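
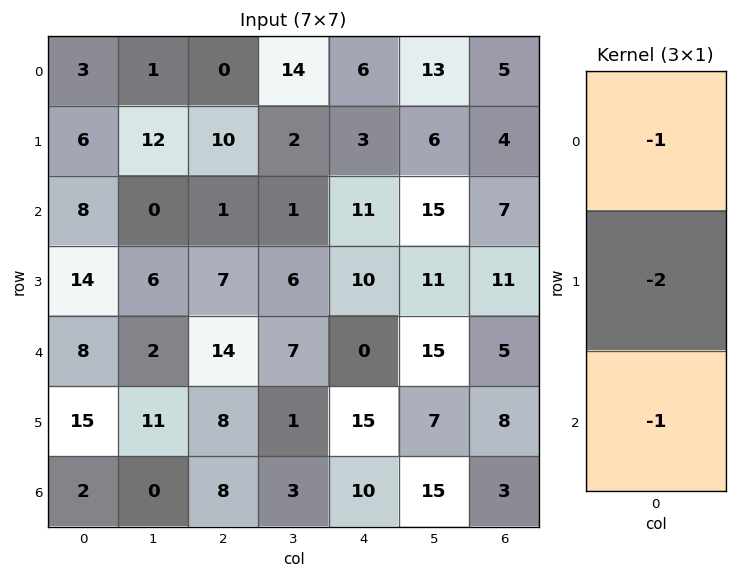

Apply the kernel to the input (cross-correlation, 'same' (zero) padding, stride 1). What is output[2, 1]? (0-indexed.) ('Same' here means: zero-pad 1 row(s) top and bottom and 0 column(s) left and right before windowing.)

The receptive field on the zero-padded input at this output position is [12 / 0 / 6]. Elementwise product with the kernel and sum: 12·-1 + 0·-2 + 6·-1.

-18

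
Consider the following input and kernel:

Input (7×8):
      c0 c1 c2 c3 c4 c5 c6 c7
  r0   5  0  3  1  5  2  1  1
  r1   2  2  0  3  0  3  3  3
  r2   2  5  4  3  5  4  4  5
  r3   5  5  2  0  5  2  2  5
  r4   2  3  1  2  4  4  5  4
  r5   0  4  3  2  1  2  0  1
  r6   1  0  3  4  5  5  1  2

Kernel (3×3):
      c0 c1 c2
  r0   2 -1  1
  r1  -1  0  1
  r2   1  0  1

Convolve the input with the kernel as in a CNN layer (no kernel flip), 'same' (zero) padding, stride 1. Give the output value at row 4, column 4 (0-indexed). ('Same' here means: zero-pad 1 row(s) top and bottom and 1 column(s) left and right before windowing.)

The receptive field on the zero-padded input at this output position is [0 5 2 / 2 4 4 / 2 1 2]. Elementwise product with the kernel and sum: 0·2 + 5·-1 + 2·1 + 2·-1 + 4·1 + 2·1 + 2·1.

3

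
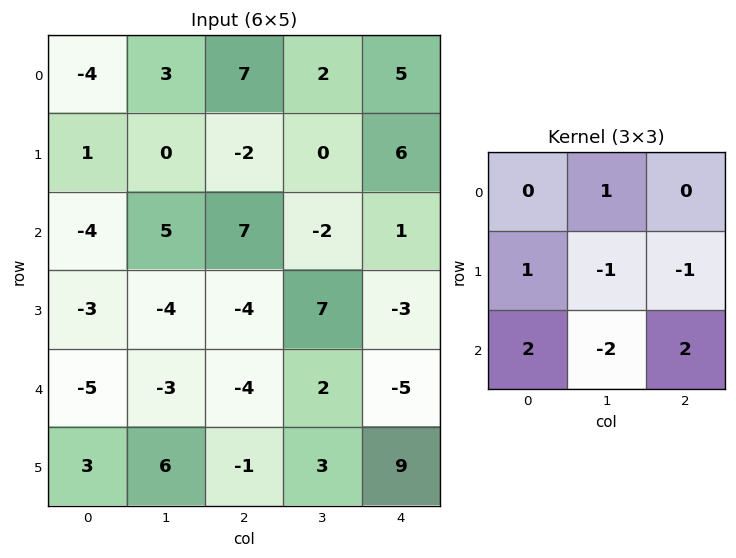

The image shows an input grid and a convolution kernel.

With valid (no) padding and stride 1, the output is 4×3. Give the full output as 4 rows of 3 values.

2 1 14
-22 12 -20
-2 6 -32
-10 15 16

Output[0,0]: The receptive field on the input at this output position is [-4 3 7 / 1 0 -2 / -4 5 7]. Elementwise product with the kernel and sum: 3·1 + 1·1 + 0·-1 + -2·-1 + -4·2 + 5·-2 + 7·2.
Output[0,1]: The receptive field on the input at this output position is [3 7 2 / 0 -2 0 / 5 7 -2]. Elementwise product with the kernel and sum: 7·1 + 0·1 + -2·-1 + 0·-1 + 5·2 + 7·-2 + -2·2.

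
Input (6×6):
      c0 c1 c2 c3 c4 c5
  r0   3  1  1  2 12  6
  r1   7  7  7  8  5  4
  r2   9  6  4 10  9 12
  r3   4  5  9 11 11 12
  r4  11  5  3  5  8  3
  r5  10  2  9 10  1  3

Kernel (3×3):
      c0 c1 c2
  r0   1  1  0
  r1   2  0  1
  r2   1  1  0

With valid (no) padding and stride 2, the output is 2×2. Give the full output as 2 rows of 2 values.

40 36
48 51

Output[0,0]: The receptive field on the input at this output position is [3 1 1 / 7 7 7 / 9 6 4]. Elementwise product with the kernel and sum: 3·1 + 1·1 + 7·2 + 7·1 + 9·1 + 6·1.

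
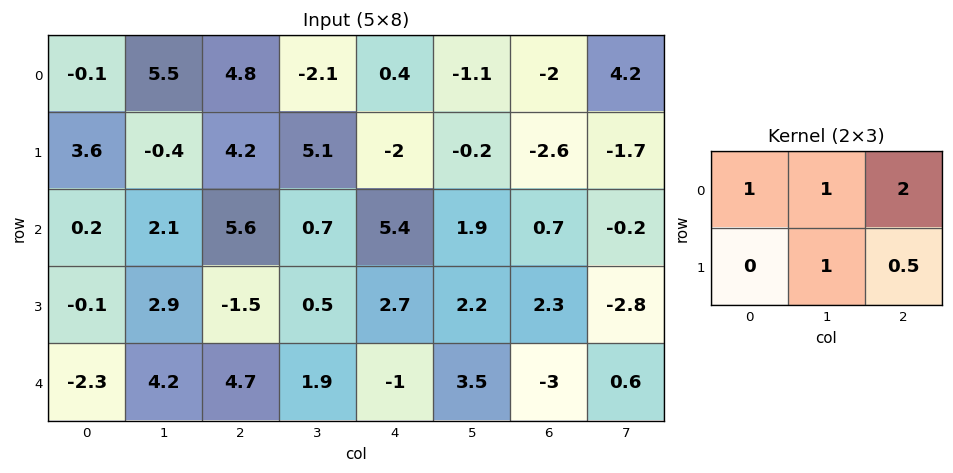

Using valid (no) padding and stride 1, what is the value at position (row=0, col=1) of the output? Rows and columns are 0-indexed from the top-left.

12.85

The receptive field on the input at this output position is [5.5 4.8 -2.1 / -0.4 4.2 5.1]. Elementwise product with the kernel and sum: 5.5·1 + 4.8·1 + -2.1·2 + 4.2·1 + 5.1·0.5.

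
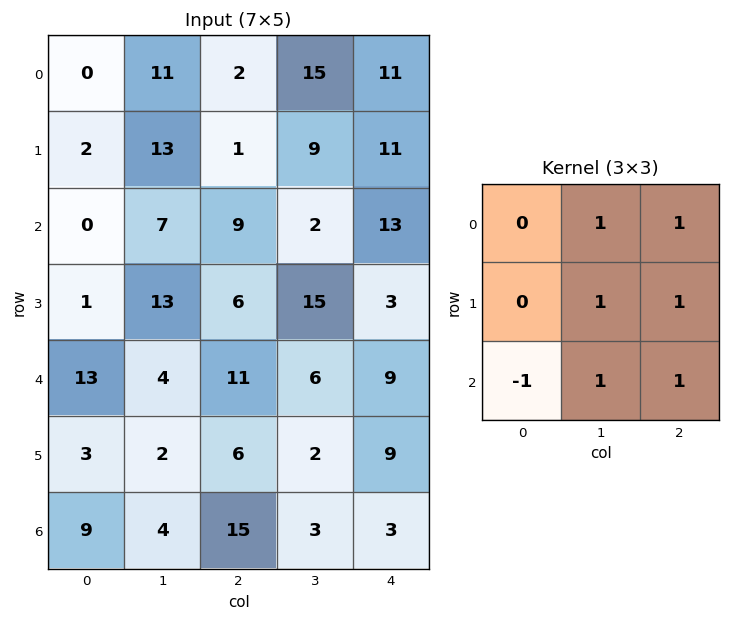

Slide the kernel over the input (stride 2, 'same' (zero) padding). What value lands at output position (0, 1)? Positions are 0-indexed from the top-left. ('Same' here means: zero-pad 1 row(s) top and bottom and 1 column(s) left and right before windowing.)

14

The receptive field on the zero-padded input at this output position is [0 0 0 / 11 2 15 / 13 1 9]. Elementwise product with the kernel and sum: 0·1 + 0·1 + 2·1 + 15·1 + 13·-1 + 1·1 + 9·1.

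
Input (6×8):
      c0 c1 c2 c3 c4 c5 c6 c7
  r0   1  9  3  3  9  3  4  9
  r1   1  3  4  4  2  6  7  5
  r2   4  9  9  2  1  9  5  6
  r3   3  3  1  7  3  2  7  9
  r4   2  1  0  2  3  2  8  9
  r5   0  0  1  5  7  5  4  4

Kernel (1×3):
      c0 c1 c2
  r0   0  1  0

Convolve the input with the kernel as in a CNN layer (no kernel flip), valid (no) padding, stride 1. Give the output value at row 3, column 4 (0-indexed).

2

The receptive field on the input at this output position is [3 2 7]. Elementwise product with the kernel and sum: 2·1.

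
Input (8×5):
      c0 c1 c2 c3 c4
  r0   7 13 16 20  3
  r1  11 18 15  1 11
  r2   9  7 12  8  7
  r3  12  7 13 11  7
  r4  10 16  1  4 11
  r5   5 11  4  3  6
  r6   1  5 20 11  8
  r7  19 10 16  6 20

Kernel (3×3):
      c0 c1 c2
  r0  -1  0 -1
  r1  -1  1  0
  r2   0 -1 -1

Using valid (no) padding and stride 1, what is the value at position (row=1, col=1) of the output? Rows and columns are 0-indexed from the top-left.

-38

The receptive field on the input at this output position is [18 15 1 / 7 12 8 / 7 13 11]. Elementwise product with the kernel and sum: 18·-1 + 1·-1 + 7·-1 + 12·1 + 13·-1 + 11·-1.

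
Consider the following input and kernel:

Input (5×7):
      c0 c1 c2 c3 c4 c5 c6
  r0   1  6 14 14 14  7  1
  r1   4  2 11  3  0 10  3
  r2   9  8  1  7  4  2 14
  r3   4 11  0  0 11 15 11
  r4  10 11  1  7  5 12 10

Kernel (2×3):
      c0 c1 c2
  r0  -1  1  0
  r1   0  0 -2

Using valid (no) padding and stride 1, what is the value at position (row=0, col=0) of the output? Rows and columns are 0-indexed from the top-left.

-17

The receptive field on the input at this output position is [1 6 14 / 4 2 11]. Elementwise product with the kernel and sum: 1·-1 + 6·1 + 11·-2.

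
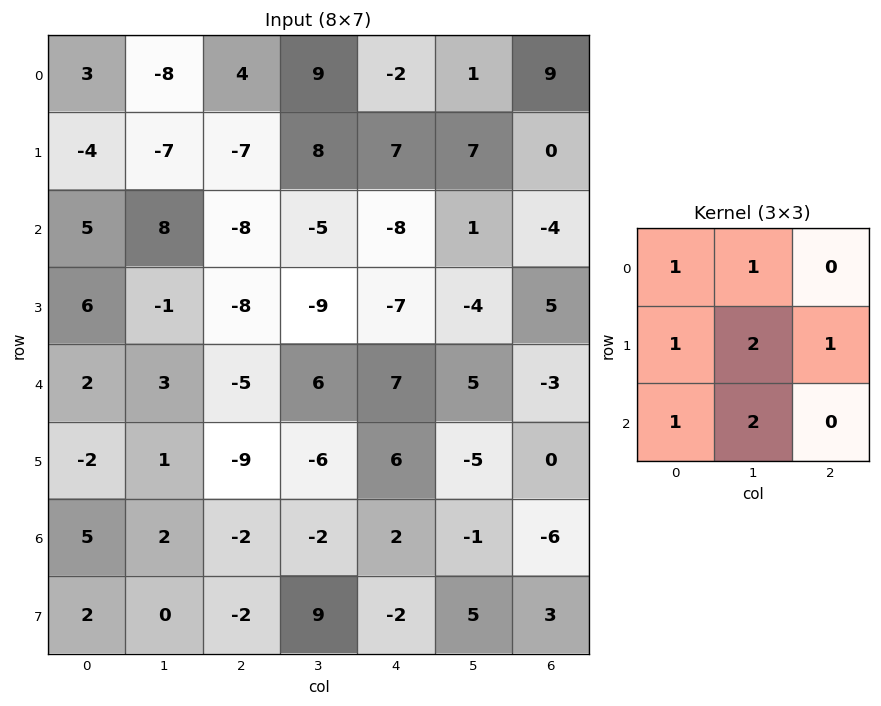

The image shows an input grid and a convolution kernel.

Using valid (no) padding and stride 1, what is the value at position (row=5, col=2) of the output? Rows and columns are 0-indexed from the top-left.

The receptive field on the input at this output position is [-9 -6 6 / -2 -2 2 / -2 9 -2]. Elementwise product with the kernel and sum: -9·1 + -6·1 + -2·1 + -2·2 + 2·1 + -2·1 + 9·2.

-3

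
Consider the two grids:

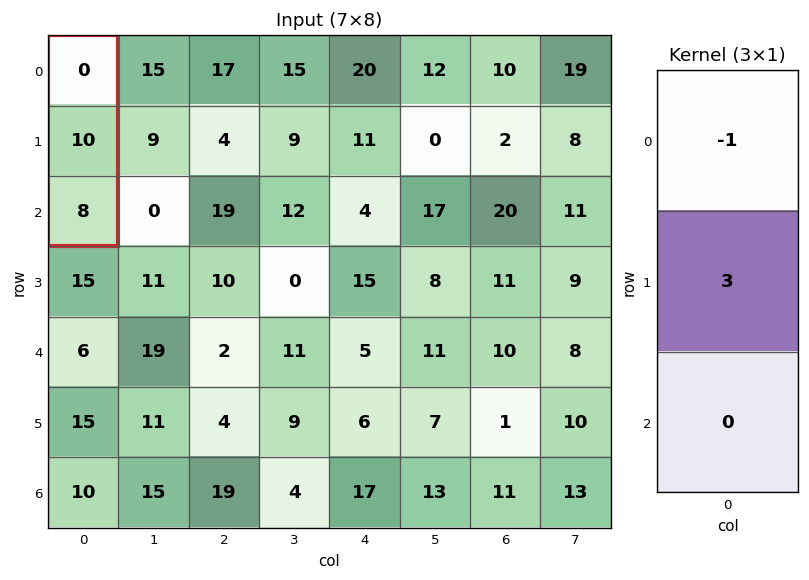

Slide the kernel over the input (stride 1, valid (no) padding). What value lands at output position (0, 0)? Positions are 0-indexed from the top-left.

The receptive field on the input at this output position is [0 / 10 / 8]. Elementwise product with the kernel and sum: 0·-1 + 10·3.

30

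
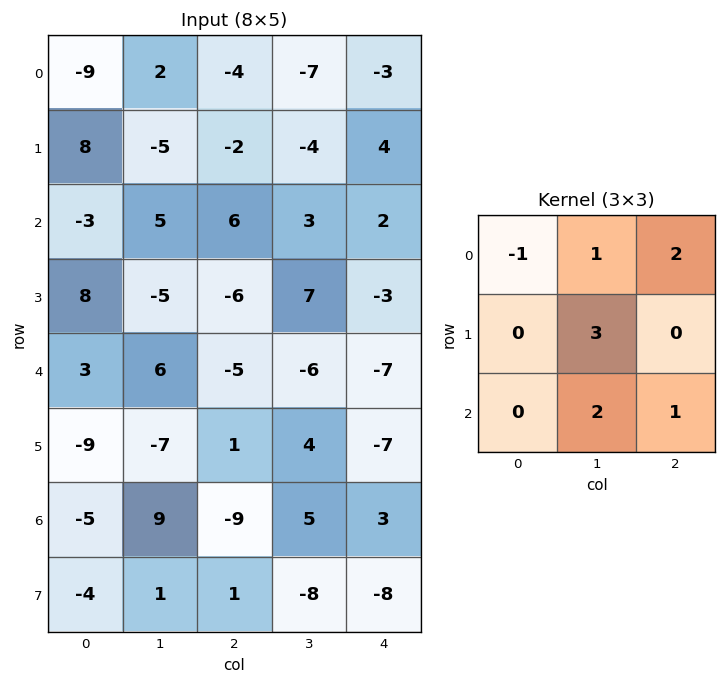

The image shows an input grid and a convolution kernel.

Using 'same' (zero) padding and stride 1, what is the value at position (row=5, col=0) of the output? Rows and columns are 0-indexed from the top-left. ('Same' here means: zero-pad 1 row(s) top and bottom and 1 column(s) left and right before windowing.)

-13

The receptive field on the zero-padded input at this output position is [0 3 6 / 0 -9 -7 / 0 -5 9]. Elementwise product with the kernel and sum: 0·-1 + 3·1 + 6·2 + -9·3 + -5·2 + 9·1.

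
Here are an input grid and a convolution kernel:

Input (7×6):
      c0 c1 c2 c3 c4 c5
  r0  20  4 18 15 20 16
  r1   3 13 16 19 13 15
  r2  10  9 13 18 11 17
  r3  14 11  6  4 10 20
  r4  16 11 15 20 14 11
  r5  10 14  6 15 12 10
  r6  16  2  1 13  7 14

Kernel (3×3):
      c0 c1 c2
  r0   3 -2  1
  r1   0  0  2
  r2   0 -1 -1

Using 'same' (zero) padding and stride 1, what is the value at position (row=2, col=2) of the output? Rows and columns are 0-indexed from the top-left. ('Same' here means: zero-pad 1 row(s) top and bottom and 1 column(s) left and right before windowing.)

52

The receptive field on the zero-padded input at this output position is [13 16 19 / 9 13 18 / 11 6 4]. Elementwise product with the kernel and sum: 13·3 + 16·-2 + 19·1 + 18·2 + 6·-1 + 4·-1.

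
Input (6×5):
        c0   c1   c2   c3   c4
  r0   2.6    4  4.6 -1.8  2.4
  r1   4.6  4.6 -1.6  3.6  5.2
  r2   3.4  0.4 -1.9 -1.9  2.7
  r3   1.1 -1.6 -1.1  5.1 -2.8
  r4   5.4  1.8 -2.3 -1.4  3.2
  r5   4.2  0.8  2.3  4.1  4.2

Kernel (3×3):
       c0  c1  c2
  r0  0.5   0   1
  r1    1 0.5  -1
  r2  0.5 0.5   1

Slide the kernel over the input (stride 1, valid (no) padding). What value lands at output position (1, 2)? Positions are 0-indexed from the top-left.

The receptive field on the input at this output position is [-1.6 3.6 5.2 / -1.9 -1.9 2.7 / -1.1 5.1 -2.8]. Elementwise product with the kernel and sum: -1.6·0.5 + 5.2·1 + -1.9·1 + -1.9·0.5 + 2.7·-1 + -1.1·0.5 + 5.1·0.5 + -2.8·1.

-1.95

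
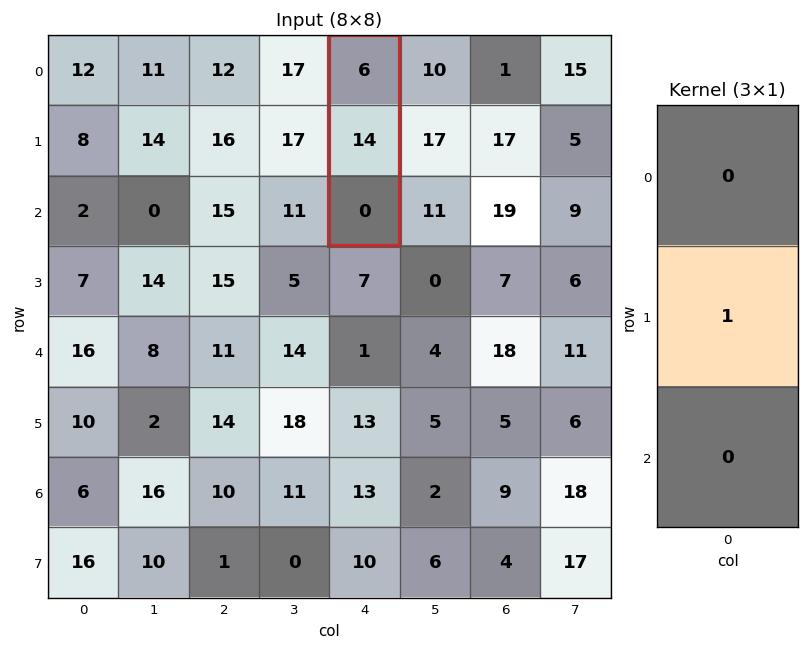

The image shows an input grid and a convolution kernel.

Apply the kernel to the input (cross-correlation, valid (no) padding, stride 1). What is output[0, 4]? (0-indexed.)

The receptive field on the input at this output position is [6 / 14 / 0]. Elementwise product with the kernel and sum: 14·1.

14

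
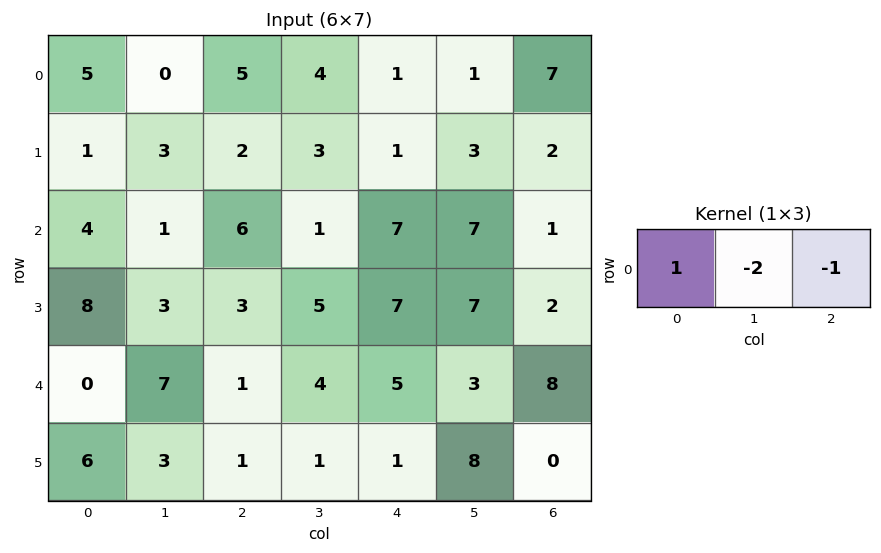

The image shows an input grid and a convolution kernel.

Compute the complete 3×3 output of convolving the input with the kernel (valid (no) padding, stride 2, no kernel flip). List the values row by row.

Output[0,0]: The receptive field on the input at this output position is [5 0 5]. Elementwise product with the kernel and sum: 5·1 + 0·-2 + 5·-1.

0 -4 -8
-4 -3 -8
-15 -12 -9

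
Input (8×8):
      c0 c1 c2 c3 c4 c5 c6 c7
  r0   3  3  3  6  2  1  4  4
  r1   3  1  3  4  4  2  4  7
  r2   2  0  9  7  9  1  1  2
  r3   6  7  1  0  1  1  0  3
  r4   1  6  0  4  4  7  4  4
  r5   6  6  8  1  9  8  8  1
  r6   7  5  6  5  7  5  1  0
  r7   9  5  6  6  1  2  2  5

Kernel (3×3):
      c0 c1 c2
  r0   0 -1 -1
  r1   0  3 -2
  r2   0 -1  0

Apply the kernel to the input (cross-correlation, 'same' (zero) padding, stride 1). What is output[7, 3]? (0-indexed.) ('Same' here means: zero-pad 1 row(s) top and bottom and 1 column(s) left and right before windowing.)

4

The receptive field on the zero-padded input at this output position is [6 5 7 / 6 6 1 / 0 0 0]. Elementwise product with the kernel and sum: 5·-1 + 7·-1 + 6·3 + 1·-2 + 0·-1.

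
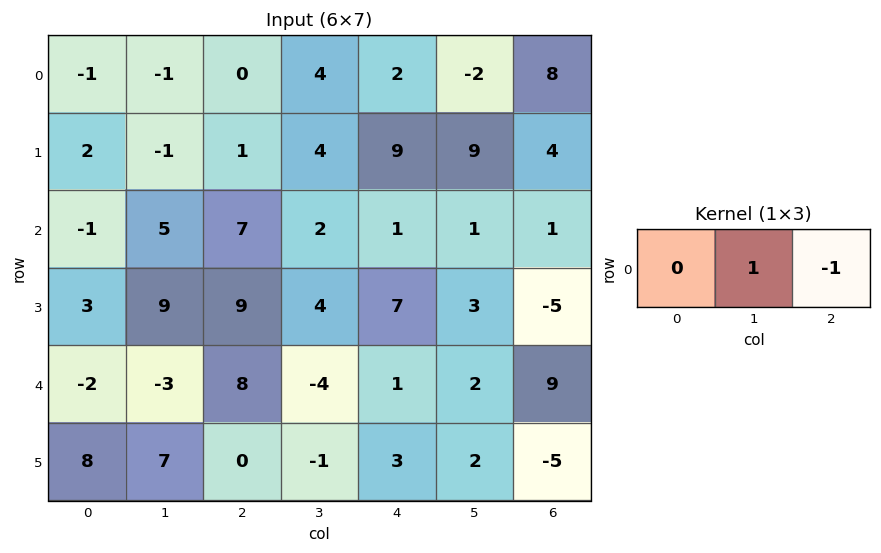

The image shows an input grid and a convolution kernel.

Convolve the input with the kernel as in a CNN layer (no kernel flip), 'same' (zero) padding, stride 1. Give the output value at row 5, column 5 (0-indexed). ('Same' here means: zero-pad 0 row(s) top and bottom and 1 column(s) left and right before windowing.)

7

The receptive field on the zero-padded input at this output position is [3 2 -5]. Elementwise product with the kernel and sum: 2·1 + -5·-1.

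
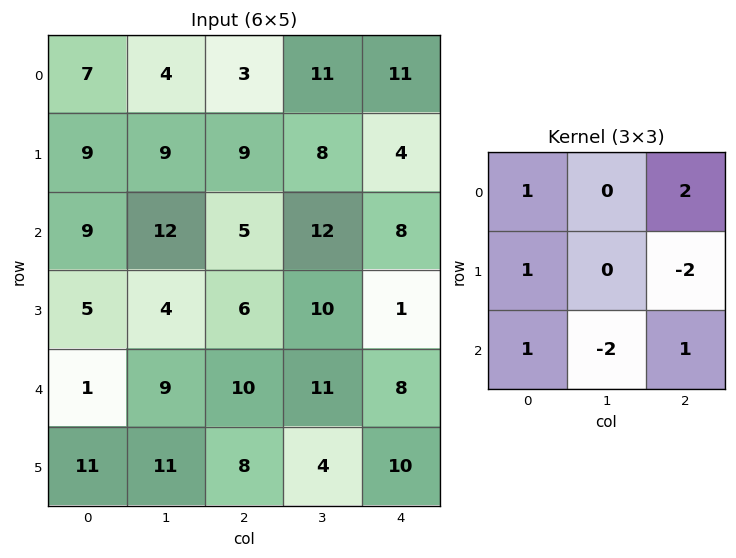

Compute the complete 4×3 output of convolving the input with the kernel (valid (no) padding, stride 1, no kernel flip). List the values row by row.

-6 33 15
29 15 -7
5 20 21
-5 10 12

Output[0,0]: The receptive field on the input at this output position is [7 4 3 / 9 9 9 / 9 12 5]. Elementwise product with the kernel and sum: 7·1 + 3·2 + 9·1 + 9·-2 + 9·1 + 12·-2 + 5·1.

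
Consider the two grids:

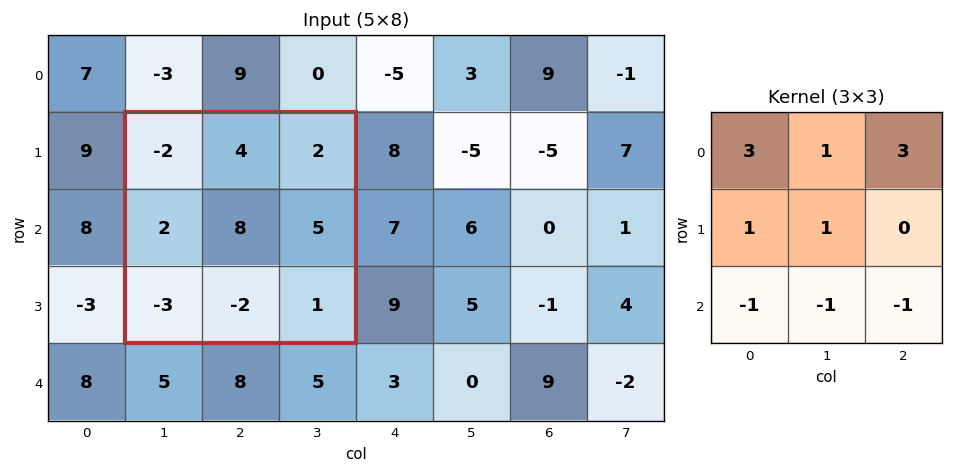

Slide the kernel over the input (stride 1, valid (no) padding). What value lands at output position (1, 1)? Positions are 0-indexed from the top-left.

The receptive field on the input at this output position is [-2 4 2 / 2 8 5 / -3 -2 1]. Elementwise product with the kernel and sum: -2·3 + 4·1 + 2·3 + 2·1 + 8·1 + -3·-1 + -2·-1 + 1·-1.

18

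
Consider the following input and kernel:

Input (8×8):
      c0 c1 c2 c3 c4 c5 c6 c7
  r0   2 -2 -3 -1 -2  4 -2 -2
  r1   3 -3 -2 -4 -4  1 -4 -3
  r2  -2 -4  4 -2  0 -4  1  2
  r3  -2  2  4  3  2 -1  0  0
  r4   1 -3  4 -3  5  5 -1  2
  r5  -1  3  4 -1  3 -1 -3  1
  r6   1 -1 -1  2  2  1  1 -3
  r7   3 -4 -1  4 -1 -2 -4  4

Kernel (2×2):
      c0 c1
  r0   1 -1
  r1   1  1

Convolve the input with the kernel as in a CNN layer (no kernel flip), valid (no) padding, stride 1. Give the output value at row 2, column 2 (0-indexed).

The receptive field on the input at this output position is [4 -2 / 4 3]. Elementwise product with the kernel and sum: 4·1 + -2·-1 + 4·1 + 3·1.

13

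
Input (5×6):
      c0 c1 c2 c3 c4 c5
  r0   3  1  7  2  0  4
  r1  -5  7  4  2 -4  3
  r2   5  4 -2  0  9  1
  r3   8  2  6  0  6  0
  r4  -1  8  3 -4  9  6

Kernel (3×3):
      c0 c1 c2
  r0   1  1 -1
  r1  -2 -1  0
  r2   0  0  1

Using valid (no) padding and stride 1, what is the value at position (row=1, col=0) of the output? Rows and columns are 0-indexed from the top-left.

-10

The receptive field on the input at this output position is [-5 7 4 / 5 4 -2 / 8 2 6]. Elementwise product with the kernel and sum: -5·1 + 7·1 + 4·-1 + 5·-2 + 4·-1 + 6·1.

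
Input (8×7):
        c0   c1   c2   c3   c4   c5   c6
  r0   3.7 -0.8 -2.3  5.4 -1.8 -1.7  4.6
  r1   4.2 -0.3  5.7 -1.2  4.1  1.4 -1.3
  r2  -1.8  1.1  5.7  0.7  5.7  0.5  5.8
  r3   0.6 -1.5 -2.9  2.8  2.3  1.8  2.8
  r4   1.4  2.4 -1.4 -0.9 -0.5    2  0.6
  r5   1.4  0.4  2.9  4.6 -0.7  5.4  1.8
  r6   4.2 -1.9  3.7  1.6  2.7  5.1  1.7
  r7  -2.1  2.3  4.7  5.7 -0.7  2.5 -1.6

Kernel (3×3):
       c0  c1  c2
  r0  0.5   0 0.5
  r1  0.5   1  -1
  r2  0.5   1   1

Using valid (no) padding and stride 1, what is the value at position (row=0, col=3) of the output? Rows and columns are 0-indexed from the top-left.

The receptive field on the input at this output position is [5.4 -1.8 -1.7 / -1.2 4.1 1.4 / 0.7 5.7 0.5]. Elementwise product with the kernel and sum: 5.4·0.5 + -1.7·0.5 + -1.2·0.5 + 4.1·1 + 1.4·-1 + 0.7·0.5 + 5.7·1 + 0.5·1.

10.5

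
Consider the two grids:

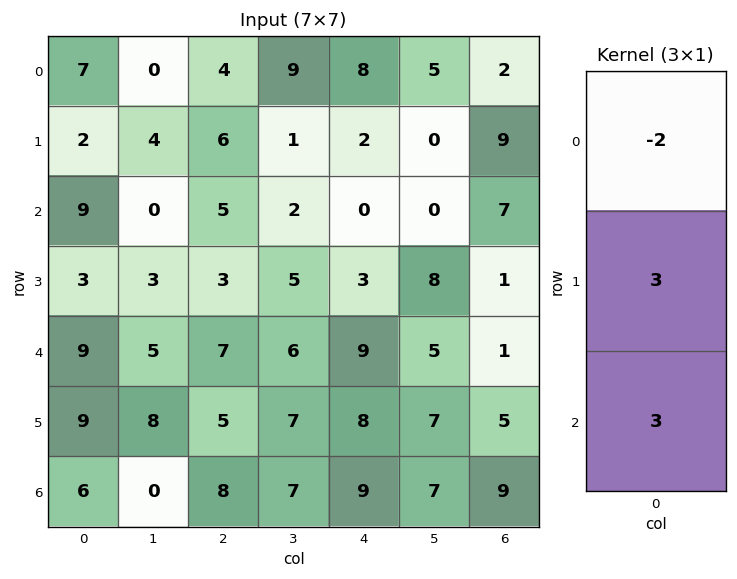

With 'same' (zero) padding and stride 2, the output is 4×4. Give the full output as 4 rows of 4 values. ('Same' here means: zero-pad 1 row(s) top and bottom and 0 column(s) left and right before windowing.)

Output[0,0]: The receptive field on the zero-padded input at this output position is [0 / 7 / 2]. Elementwise product with the kernel and sum: 0·-2 + 7·3 + 2·3.
Output[0,1]: The receptive field on the zero-padded input at this output position is [0 / 4 / 6]. Elementwise product with the kernel and sum: 0·-2 + 4·3 + 6·3.

27 30 30 33
32 12 5 6
48 30 45 16
0 14 11 17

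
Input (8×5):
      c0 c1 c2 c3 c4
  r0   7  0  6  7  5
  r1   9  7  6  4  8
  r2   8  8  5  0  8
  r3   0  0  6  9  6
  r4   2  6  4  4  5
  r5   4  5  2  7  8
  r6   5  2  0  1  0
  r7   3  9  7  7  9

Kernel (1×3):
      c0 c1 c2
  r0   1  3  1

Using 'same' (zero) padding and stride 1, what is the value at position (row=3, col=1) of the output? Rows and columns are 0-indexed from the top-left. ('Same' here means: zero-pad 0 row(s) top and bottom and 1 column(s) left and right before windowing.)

6

The receptive field on the zero-padded input at this output position is [0 0 6]. Elementwise product with the kernel and sum: 0·1 + 0·3 + 6·1.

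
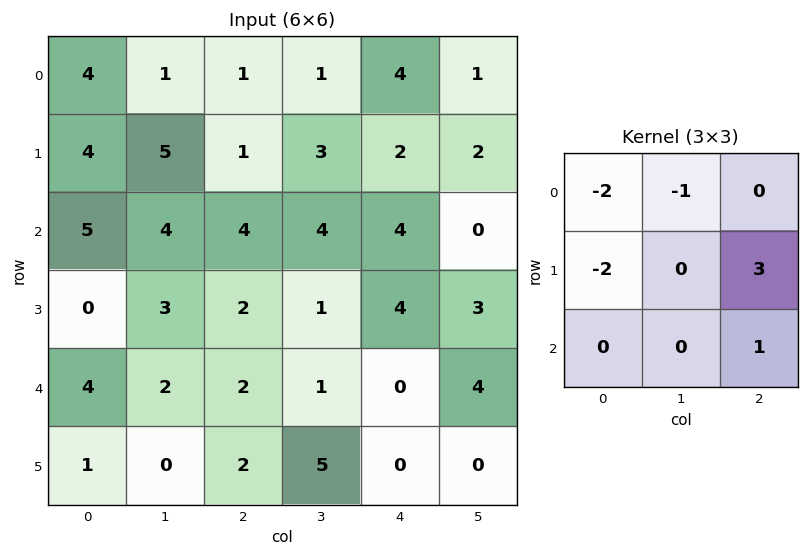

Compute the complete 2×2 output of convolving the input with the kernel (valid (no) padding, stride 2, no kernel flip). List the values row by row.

Output[0,0]: The receptive field on the input at this output position is [4 1 1 / 4 5 1 / 5 4 4]. Elementwise product with the kernel and sum: 4·-2 + 1·-1 + 4·-2 + 1·3 + 4·1.

-10 5
-6 -4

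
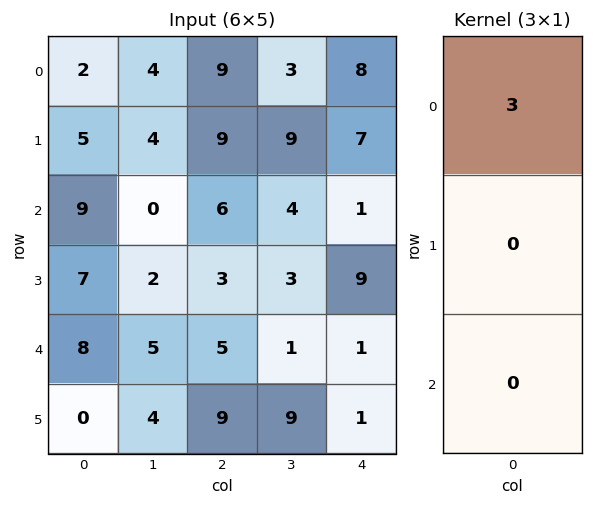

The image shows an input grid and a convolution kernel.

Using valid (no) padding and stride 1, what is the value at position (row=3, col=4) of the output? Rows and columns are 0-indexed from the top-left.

The receptive field on the input at this output position is [9 / 1 / 1]. Elementwise product with the kernel and sum: 9·3.

27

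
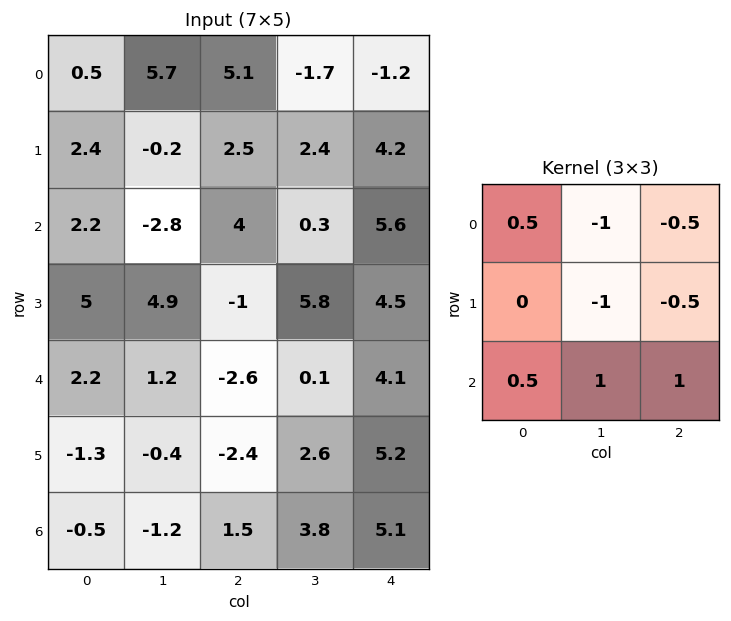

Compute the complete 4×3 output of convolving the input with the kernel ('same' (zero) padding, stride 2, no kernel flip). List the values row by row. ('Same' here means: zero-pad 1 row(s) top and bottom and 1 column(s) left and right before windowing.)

-1.15 0.55 6.6
6.8 -0.7 -1.2
-11.95 3.1 0.8
2.6 -2.5 -9

Output[0,0]: The receptive field on the zero-padded input at this output position is [0 0 0 / 0 0.5 5.7 / 0 2.4 -0.2]. Elementwise product with the kernel and sum: 0·0.5 + 0·-1 + 0·-0.5 + 0.5·-1 + 5.7·-0.5 + 0·0.5 + 2.4·1 + -0.2·1.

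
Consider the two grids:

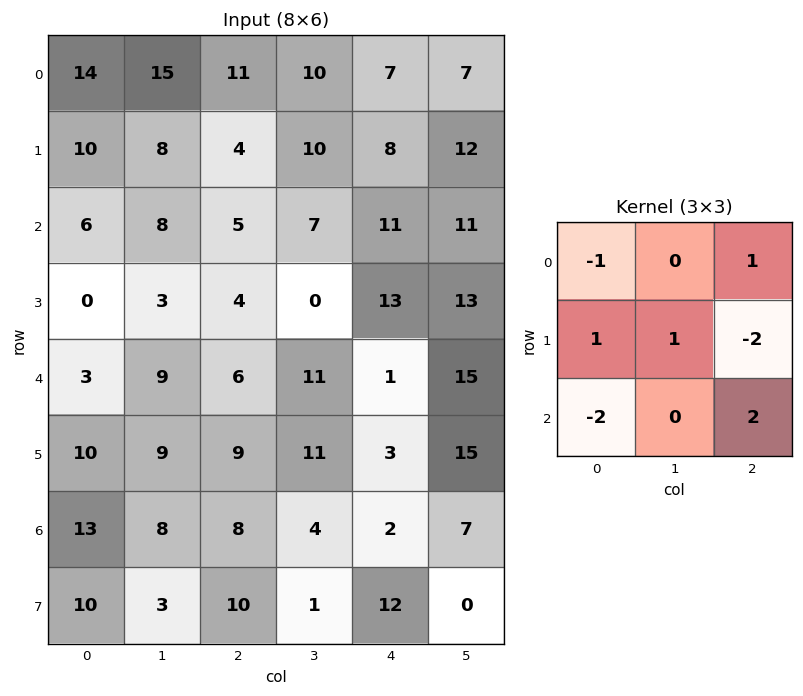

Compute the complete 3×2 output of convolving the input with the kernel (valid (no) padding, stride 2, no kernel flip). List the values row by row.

5 6
0 -26
-6 -3

Output[0,0]: The receptive field on the input at this output position is [14 15 11 / 10 8 4 / 6 8 5]. Elementwise product with the kernel and sum: 14·-1 + 11·1 + 10·1 + 8·1 + 4·-2 + 6·-2 + 5·2.
Output[0,1]: The receptive field on the input at this output position is [11 10 7 / 4 10 8 / 5 7 11]. Elementwise product with the kernel and sum: 11·-1 + 7·1 + 4·1 + 10·1 + 8·-2 + 5·-2 + 11·2.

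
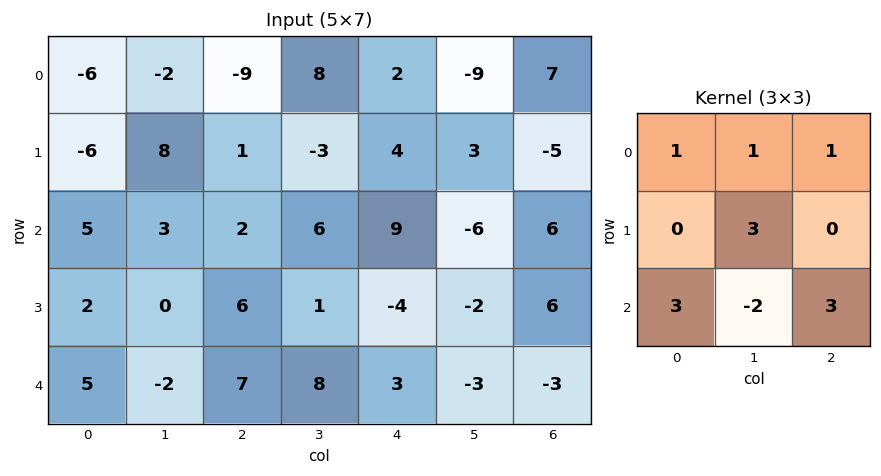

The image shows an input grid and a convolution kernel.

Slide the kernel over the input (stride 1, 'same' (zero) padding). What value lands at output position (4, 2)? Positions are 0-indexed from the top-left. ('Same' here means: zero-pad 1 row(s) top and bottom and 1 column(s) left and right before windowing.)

The receptive field on the zero-padded input at this output position is [0 6 1 / -2 7 8 / 0 0 0]. Elementwise product with the kernel and sum: 0·1 + 6·1 + 1·1 + 7·3 + 0·3 + 0·-2 + 0·3.

28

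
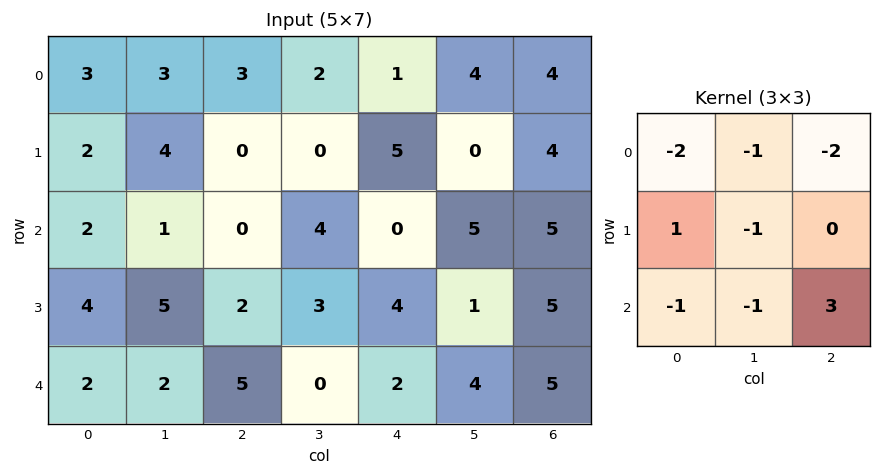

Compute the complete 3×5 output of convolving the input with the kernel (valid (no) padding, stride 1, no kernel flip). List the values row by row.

-20 2 -14 -7 1
-10 -5 -7 -5 -13
5 -14 -4 -9 -3

Output[0,0]: The receptive field on the input at this output position is [3 3 3 / 2 4 0 / 2 1 0]. Elementwise product with the kernel and sum: 3·-2 + 3·-1 + 3·-2 + 2·1 + 4·-1 + 2·-1 + 1·-1 + 0·3.
Output[0,1]: The receptive field on the input at this output position is [3 3 2 / 4 0 0 / 1 0 4]. Elementwise product with the kernel and sum: 3·-2 + 3·-1 + 2·-2 + 4·1 + 0·-1 + 1·-1 + 0·-1 + 4·3.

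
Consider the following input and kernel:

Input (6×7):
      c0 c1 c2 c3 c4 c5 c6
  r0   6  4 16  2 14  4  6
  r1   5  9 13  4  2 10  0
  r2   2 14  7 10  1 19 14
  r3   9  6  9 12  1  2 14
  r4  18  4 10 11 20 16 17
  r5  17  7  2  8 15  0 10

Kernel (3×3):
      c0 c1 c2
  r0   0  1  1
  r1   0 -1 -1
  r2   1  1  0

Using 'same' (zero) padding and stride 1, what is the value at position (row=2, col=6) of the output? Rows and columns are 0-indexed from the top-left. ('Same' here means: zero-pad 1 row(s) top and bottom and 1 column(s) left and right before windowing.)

The receptive field on the zero-padded input at this output position is [10 0 0 / 19 14 0 / 2 14 0]. Elementwise product with the kernel and sum: 0·1 + 0·1 + 14·-1 + 0·-1 + 2·1 + 14·1.

2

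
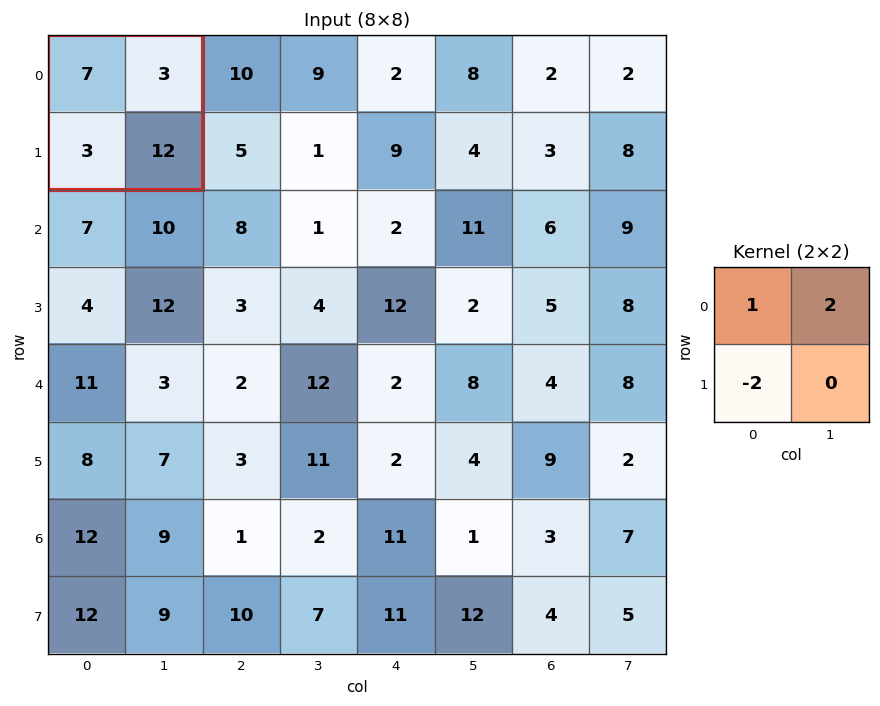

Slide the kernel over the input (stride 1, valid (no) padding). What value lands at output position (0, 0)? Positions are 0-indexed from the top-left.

7

The receptive field on the input at this output position is [7 3 / 3 12]. Elementwise product with the kernel and sum: 7·1 + 3·2 + 3·-2.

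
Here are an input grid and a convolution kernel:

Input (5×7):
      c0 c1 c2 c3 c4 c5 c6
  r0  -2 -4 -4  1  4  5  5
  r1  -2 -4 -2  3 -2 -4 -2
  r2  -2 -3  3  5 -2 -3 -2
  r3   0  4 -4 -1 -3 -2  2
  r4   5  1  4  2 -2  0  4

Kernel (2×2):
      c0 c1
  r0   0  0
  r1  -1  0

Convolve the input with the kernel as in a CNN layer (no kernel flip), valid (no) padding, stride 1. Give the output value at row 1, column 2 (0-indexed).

-3

The receptive field on the input at this output position is [-2 3 / 3 5]. Elementwise product with the kernel and sum: 3·-1.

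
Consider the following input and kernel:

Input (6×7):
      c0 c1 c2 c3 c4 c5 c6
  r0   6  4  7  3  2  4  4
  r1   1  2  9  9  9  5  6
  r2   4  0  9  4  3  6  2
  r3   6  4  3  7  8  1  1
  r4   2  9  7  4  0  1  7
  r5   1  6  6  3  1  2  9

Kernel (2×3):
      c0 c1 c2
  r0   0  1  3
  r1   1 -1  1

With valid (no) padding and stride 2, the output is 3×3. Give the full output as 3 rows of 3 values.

Output[0,0]: The receptive field on the input at this output position is [6 4 7 / 1 2 9]. Elementwise product with the kernel and sum: 4·1 + 7·3 + 1·1 + 2·-1 + 9·1.
Output[0,1]: The receptive field on the input at this output position is [7 3 2 / 9 9 9]. Elementwise product with the kernel and sum: 3·1 + 2·3 + 9·1 + 9·-1 + 9·1.

33 18 26
32 17 20
31 8 30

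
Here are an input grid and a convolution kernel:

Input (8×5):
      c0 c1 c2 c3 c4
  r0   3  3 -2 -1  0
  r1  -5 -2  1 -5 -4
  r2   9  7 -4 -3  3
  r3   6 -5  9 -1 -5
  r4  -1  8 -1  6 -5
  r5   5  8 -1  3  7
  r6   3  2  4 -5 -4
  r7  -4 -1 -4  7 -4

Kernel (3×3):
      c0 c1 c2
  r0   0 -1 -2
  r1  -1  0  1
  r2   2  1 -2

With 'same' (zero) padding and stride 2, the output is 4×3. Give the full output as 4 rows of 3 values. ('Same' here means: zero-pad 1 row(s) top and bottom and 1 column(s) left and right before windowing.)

2 3 -13
32 0 0
1 0 12
-21 -32 8

Output[0,0]: The receptive field on the zero-padded input at this output position is [0 0 0 / 0 3 3 / 0 -5 -2]. Elementwise product with the kernel and sum: 0·-1 + 0·-2 + 0·-1 + 3·1 + 0·2 + -5·1 + -2·-2.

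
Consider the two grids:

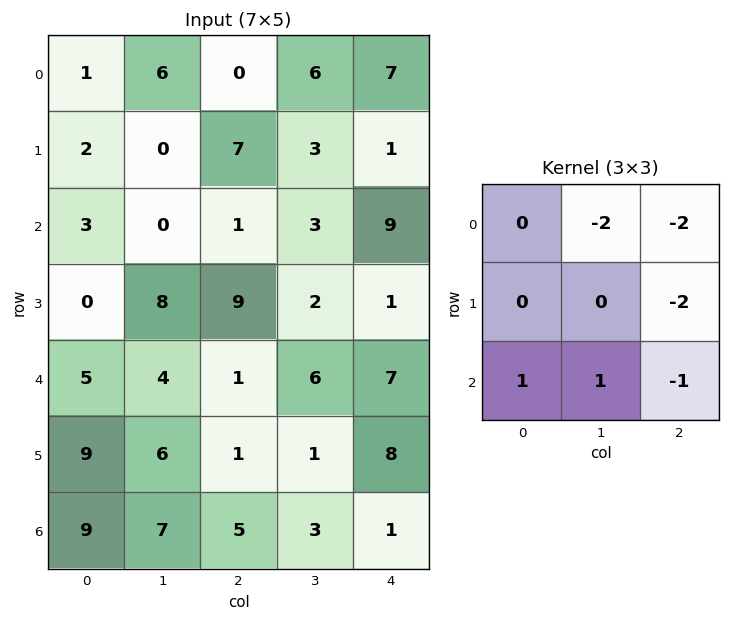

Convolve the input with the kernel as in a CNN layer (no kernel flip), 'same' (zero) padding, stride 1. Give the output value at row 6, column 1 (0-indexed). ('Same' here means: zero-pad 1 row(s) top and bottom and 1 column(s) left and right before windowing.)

-24

The receptive field on the zero-padded input at this output position is [9 6 1 / 9 7 5 / 0 0 0]. Elementwise product with the kernel and sum: 6·-2 + 1·-2 + 5·-2 + 0·1 + 0·1 + 0·-1.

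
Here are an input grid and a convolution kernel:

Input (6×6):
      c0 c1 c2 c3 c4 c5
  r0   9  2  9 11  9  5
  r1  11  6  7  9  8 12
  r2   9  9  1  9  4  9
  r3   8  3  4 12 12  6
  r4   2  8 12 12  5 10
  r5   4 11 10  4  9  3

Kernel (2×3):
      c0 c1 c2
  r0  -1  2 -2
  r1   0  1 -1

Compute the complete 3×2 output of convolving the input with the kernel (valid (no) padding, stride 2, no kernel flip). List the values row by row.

Output[0,0]: The receptive field on the input at this output position is [9 2 9 / 11 6 7]. Elementwise product with the kernel and sum: 9·-1 + 2·2 + 9·-2 + 6·1 + 7·-1.

-24 -4
6 9
-9 -3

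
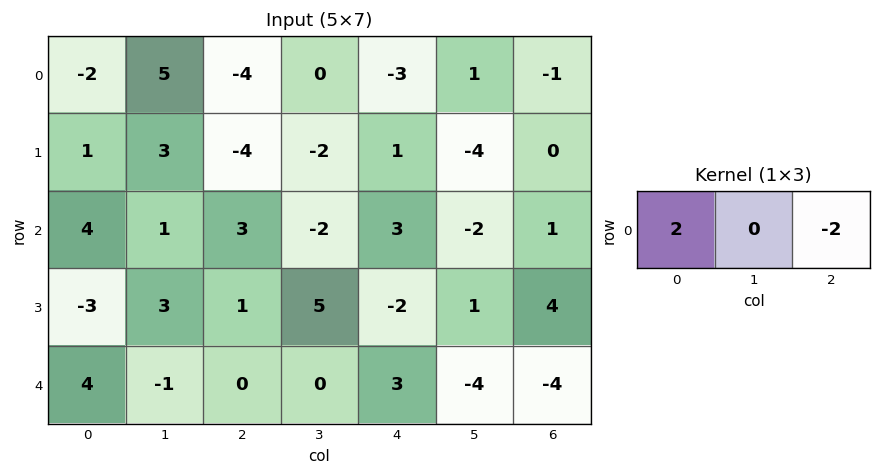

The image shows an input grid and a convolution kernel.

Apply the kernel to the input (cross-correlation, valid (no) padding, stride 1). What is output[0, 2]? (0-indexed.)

-2

The receptive field on the input at this output position is [-4 0 -3]. Elementwise product with the kernel and sum: -4·2 + -3·-2.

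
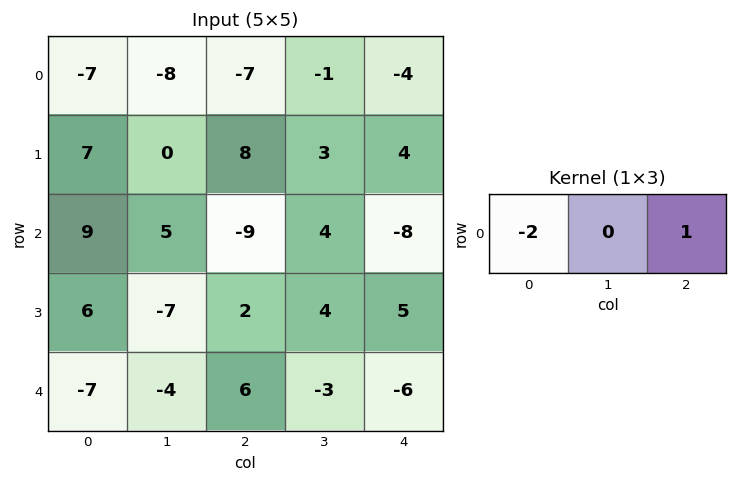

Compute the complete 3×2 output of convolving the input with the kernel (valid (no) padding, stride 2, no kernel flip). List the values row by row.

7 10
-27 10
20 -18

Output[0,0]: The receptive field on the input at this output position is [-7 -8 -7]. Elementwise product with the kernel and sum: -7·-2 + -7·1.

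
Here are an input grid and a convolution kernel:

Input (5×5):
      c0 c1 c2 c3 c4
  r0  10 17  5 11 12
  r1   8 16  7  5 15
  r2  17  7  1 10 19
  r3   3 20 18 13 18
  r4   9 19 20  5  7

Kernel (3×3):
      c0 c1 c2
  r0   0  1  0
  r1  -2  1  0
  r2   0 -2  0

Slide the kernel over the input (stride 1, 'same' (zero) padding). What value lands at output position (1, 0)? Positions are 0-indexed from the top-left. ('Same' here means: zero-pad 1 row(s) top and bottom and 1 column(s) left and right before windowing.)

-16

The receptive field on the zero-padded input at this output position is [0 10 17 / 0 8 16 / 0 17 7]. Elementwise product with the kernel and sum: 10·1 + 0·-2 + 8·1 + 17·-2.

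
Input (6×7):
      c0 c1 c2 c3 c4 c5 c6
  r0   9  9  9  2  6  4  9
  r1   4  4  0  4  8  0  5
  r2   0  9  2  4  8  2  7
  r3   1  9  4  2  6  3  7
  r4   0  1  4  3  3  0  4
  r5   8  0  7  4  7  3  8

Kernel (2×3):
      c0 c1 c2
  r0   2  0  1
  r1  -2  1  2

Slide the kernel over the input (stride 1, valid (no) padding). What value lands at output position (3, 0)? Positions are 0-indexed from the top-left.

The receptive field on the input at this output position is [1 9 4 / 0 1 4]. Elementwise product with the kernel and sum: 1·2 + 4·1 + 0·-2 + 1·1 + 4·2.

15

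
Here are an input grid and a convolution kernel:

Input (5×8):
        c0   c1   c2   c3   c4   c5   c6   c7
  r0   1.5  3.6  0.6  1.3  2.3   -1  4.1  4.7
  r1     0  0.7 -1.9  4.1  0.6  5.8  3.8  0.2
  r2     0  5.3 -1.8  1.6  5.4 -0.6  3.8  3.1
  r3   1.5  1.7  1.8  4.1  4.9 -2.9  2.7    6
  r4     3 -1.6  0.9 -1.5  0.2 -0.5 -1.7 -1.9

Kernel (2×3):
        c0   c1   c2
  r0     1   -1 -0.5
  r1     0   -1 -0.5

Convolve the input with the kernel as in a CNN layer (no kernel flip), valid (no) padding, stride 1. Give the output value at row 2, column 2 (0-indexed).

The receptive field on the input at this output position is [-1.8 1.6 5.4 / 1.8 4.1 4.9]. Elementwise product with the kernel and sum: -1.8·1 + 1.6·-1 + 5.4·-0.5 + 4.1·-1 + 4.9·-0.5.

-12.65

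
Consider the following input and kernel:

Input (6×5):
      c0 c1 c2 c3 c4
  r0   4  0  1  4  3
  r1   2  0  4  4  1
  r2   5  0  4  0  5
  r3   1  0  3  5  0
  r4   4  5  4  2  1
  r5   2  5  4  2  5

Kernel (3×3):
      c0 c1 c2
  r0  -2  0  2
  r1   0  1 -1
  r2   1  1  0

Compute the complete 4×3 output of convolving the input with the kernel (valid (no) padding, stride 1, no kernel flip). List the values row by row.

Output[0,0]: The receptive field on the input at this output position is [4 0 1 / 2 0 4 / 5 0 4]. Elementwise product with the kernel and sum: 4·-2 + 1·2 + 0·1 + 4·-1 + 5·1 + 0·1.
Output[0,1]: The receptive field on the input at this output position is [0 1 4 / 0 4 4 / 0 4 0]. Elementwise product with the kernel and sum: 0·-2 + 4·2 + 4·1 + 4·-1 + 0·1 + 4·1.

-5 12 11
1 15 -3
4 7 13
12 21 1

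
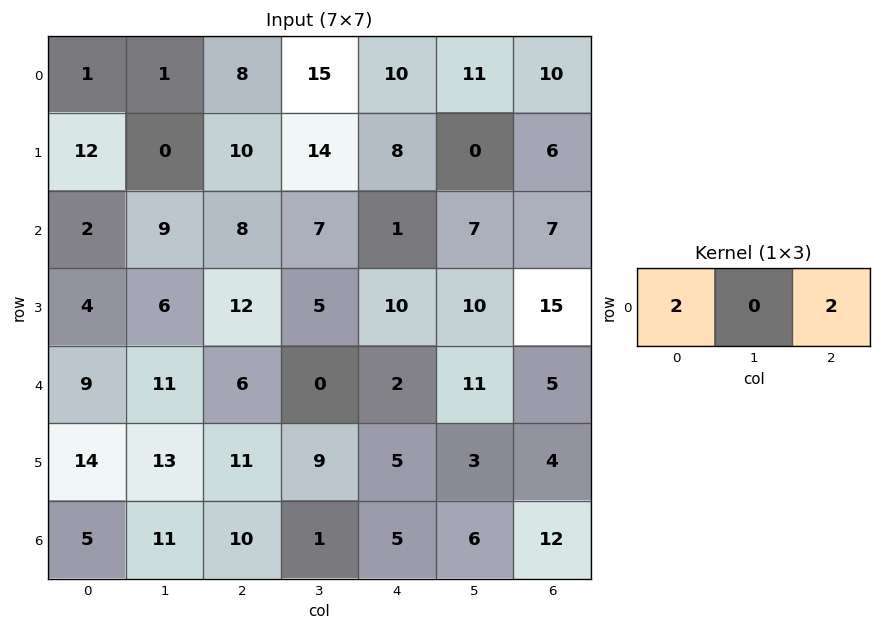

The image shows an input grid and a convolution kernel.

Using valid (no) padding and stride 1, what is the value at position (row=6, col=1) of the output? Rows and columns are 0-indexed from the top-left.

The receptive field on the input at this output position is [11 10 1]. Elementwise product with the kernel and sum: 11·2 + 1·2.

24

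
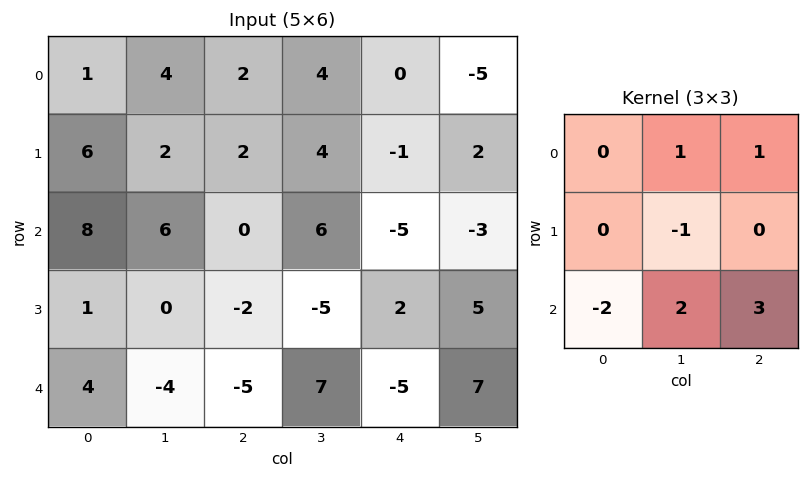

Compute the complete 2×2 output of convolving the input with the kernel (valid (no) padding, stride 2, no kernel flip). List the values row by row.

0 -3
-25 15

Output[0,0]: The receptive field on the input at this output position is [1 4 2 / 6 2 2 / 8 6 0]. Elementwise product with the kernel and sum: 4·1 + 2·1 + 2·-1 + 8·-2 + 6·2 + 0·3.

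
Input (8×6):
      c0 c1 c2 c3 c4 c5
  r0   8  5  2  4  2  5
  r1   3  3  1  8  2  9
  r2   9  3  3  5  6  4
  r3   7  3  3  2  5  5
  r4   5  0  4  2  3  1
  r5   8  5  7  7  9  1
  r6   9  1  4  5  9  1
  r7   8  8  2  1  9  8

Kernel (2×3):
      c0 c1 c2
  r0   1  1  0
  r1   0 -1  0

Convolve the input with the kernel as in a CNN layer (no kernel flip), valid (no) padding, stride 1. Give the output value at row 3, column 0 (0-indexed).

The receptive field on the input at this output position is [7 3 3 / 5 0 4]. Elementwise product with the kernel and sum: 7·1 + 3·1 + 0·-1.

10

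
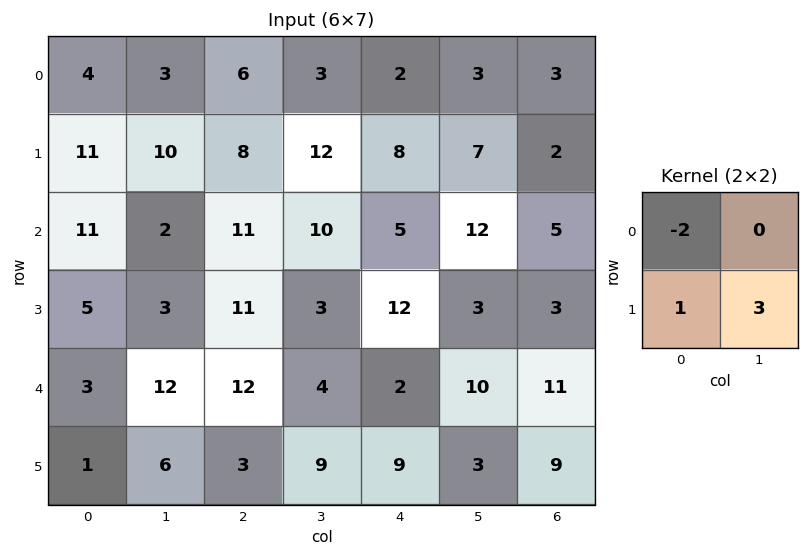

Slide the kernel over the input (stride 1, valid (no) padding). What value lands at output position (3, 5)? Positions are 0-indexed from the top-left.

37

The receptive field on the input at this output position is [3 3 / 10 11]. Elementwise product with the kernel and sum: 3·-2 + 10·1 + 11·3.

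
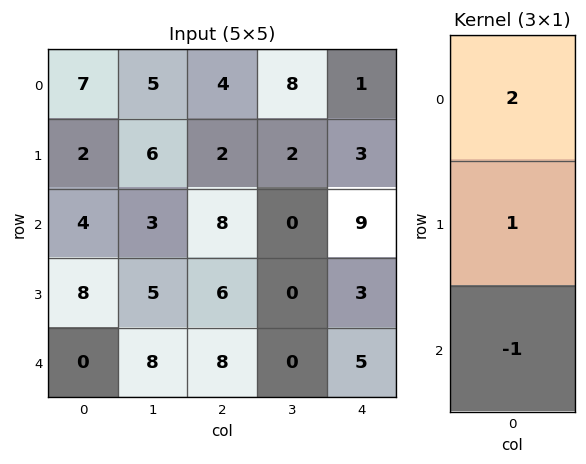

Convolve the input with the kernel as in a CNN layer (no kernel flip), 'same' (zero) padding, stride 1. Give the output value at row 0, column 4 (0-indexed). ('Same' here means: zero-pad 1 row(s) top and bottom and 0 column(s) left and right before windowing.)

The receptive field on the zero-padded input at this output position is [0 / 1 / 3]. Elementwise product with the kernel and sum: 0·2 + 1·1 + 3·-1.

-2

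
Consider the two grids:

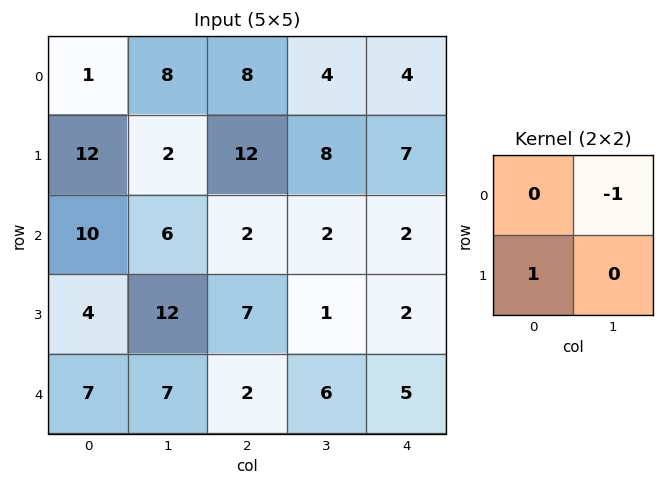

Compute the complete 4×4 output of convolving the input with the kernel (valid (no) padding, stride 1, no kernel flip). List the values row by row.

Output[0,0]: The receptive field on the input at this output position is [1 8 / 12 2]. Elementwise product with the kernel and sum: 8·-1 + 12·1.

4 -6 8 4
8 -6 -6 -5
-2 10 5 -1
-5 0 1 4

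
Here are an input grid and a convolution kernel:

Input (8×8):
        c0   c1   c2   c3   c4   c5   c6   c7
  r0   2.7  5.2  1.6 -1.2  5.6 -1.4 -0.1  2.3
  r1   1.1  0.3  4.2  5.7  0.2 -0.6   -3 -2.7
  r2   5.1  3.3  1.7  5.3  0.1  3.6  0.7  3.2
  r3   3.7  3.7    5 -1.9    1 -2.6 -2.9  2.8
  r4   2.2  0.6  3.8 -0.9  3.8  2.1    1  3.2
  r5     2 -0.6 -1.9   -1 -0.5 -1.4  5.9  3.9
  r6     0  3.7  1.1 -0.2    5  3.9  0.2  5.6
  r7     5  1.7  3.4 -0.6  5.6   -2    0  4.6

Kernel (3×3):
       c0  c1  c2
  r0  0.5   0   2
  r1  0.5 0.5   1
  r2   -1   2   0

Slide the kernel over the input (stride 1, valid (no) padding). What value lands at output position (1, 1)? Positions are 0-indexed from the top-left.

25.65

The receptive field on the input at this output position is [0.3 4.2 5.7 / 3.3 1.7 5.3 / 3.7 5 -1.9]. Elementwise product with the kernel and sum: 0.3·0.5 + 5.7·2 + 3.3·0.5 + 1.7·0.5 + 5.3·1 + 3.7·-1 + 5·2.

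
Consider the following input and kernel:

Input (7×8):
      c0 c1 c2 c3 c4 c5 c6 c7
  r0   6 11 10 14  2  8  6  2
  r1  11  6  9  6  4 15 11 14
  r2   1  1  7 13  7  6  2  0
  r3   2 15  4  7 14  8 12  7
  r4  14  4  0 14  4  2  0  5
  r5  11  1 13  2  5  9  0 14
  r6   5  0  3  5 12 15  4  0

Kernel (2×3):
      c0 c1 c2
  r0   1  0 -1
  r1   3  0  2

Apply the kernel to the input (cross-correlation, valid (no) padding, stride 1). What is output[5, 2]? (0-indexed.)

41

The receptive field on the input at this output position is [13 2 5 / 3 5 12]. Elementwise product with the kernel and sum: 13·1 + 5·-1 + 3·3 + 12·2.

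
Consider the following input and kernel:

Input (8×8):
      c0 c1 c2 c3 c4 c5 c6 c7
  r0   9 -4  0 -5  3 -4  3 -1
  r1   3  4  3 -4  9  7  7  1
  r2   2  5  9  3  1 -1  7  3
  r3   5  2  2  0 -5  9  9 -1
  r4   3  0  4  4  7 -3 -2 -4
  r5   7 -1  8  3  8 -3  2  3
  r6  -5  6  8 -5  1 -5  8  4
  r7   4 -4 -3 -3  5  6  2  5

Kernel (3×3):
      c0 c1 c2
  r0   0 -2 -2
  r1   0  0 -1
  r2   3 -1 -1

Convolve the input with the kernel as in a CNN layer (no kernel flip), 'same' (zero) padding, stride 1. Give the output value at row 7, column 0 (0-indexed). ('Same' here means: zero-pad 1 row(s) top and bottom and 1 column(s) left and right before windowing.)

The receptive field on the zero-padded input at this output position is [0 -5 6 / 0 4 -4 / 0 0 0]. Elementwise product with the kernel and sum: -5·-2 + 6·-2 + -4·-1 + 0·3 + 0·-1 + 0·-1.

2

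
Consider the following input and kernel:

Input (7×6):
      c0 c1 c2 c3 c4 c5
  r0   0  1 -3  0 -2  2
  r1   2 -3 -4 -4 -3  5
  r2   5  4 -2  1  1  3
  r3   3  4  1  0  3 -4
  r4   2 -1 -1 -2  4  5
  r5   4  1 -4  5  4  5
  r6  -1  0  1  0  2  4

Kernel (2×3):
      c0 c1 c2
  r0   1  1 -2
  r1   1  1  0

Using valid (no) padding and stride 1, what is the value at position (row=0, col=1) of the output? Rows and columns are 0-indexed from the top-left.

The receptive field on the input at this output position is [1 -3 0 / -3 -4 -4]. Elementwise product with the kernel and sum: 1·1 + -3·1 + 0·-2 + -3·1 + -4·1.

-9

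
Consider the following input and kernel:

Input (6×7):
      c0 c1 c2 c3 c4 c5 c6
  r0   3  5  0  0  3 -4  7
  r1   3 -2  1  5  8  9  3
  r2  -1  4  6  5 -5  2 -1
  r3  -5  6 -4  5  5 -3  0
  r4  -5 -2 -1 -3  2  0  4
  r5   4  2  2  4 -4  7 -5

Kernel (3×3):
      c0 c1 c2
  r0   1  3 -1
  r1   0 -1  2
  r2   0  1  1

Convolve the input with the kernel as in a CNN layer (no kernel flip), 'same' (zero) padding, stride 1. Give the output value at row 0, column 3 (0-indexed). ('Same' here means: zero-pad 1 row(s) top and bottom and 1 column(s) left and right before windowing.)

19

The receptive field on the zero-padded input at this output position is [0 0 0 / 0 0 3 / 1 5 8]. Elementwise product with the kernel and sum: 0·1 + 0·3 + 0·-1 + 0·-1 + 3·2 + 5·1 + 8·1.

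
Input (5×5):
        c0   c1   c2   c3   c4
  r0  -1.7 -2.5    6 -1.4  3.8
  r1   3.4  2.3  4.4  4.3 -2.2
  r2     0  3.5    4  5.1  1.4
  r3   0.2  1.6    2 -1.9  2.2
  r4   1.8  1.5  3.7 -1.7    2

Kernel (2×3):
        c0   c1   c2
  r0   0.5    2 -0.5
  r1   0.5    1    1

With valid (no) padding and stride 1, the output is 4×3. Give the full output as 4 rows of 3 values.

-0.45 21.3 2.6
11.6 18.65 20.4
8.7 8.1 12.8
8.4 8.5 -1.75

Output[0,0]: The receptive field on the input at this output position is [-1.7 -2.5 6 / 3.4 2.3 4.4]. Elementwise product with the kernel and sum: -1.7·0.5 + -2.5·2 + 6·-0.5 + 3.4·0.5 + 2.3·1 + 4.4·1.
Output[0,1]: The receptive field on the input at this output position is [-2.5 6 -1.4 / 2.3 4.4 4.3]. Elementwise product with the kernel and sum: -2.5·0.5 + 6·2 + -1.4·-0.5 + 2.3·0.5 + 4.4·1 + 4.3·1.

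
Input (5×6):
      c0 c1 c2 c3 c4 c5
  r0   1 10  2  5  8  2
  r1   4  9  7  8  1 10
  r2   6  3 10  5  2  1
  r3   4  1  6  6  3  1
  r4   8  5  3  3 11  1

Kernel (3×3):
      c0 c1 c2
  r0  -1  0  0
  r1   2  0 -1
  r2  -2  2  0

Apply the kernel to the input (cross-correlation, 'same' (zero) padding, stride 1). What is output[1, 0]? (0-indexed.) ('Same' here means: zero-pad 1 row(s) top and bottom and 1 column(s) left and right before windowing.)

The receptive field on the zero-padded input at this output position is [0 1 10 / 0 4 9 / 0 6 3]. Elementwise product with the kernel and sum: 0·-1 + 0·2 + 9·-1 + 0·-2 + 6·2.

3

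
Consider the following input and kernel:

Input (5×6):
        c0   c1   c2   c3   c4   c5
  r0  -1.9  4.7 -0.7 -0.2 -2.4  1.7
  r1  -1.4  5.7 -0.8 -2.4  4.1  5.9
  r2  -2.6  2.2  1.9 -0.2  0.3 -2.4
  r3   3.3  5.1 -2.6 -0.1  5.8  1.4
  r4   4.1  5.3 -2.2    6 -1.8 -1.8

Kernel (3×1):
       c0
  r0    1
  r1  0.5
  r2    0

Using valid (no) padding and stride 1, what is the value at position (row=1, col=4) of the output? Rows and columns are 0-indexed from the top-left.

The receptive field on the input at this output position is [4.1 / 0.3 / 5.8]. Elementwise product with the kernel and sum: 4.1·1 + 0.3·0.5.

4.25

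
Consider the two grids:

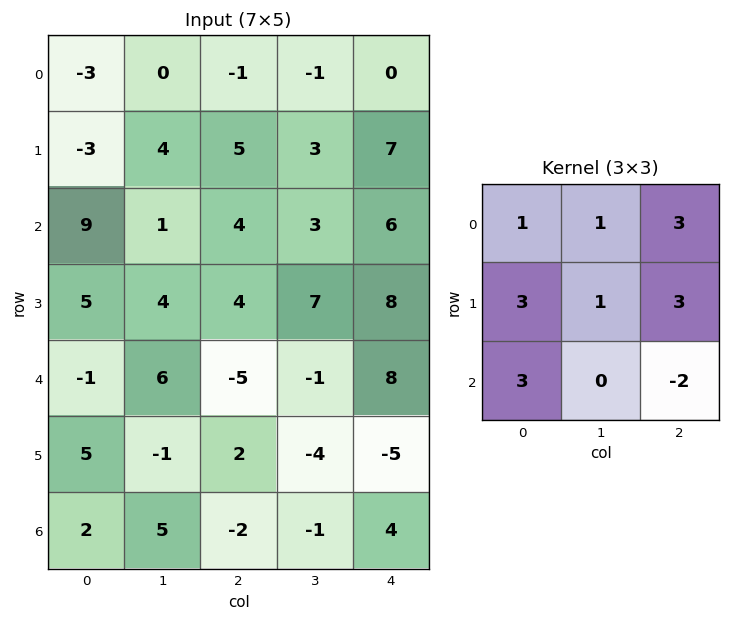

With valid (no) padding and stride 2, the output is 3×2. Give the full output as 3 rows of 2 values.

Output[0,0]: The receptive field on the input at this output position is [-3 0 -1 / -3 4 5 / 9 1 4]. Elementwise product with the kernel and sum: -3·1 + 0·1 + -1·3 + -3·3 + 4·1 + 5·3 + 9·3 + 4·-2.
Output[0,1]: The receptive field on the input at this output position is [-1 -1 0 / 5 3 7 / 4 3 6]. Elementwise product with the kernel and sum: -1·1 + -1·1 + 0·3 + 5·3 + 3·1 + 7·3 + 4·3 + 6·-2.

23 37
60 37
20 -9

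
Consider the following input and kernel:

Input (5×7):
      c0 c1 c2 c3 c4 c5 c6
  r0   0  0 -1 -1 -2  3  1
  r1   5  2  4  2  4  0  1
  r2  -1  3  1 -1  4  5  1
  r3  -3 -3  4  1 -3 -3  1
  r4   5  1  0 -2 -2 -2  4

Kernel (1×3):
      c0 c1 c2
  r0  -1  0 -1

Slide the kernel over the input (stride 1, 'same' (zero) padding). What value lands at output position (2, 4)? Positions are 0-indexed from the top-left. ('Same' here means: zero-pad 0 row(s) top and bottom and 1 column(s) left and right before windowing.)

The receptive field on the zero-padded input at this output position is [-1 4 5]. Elementwise product with the kernel and sum: -1·-1 + 5·-1.

-4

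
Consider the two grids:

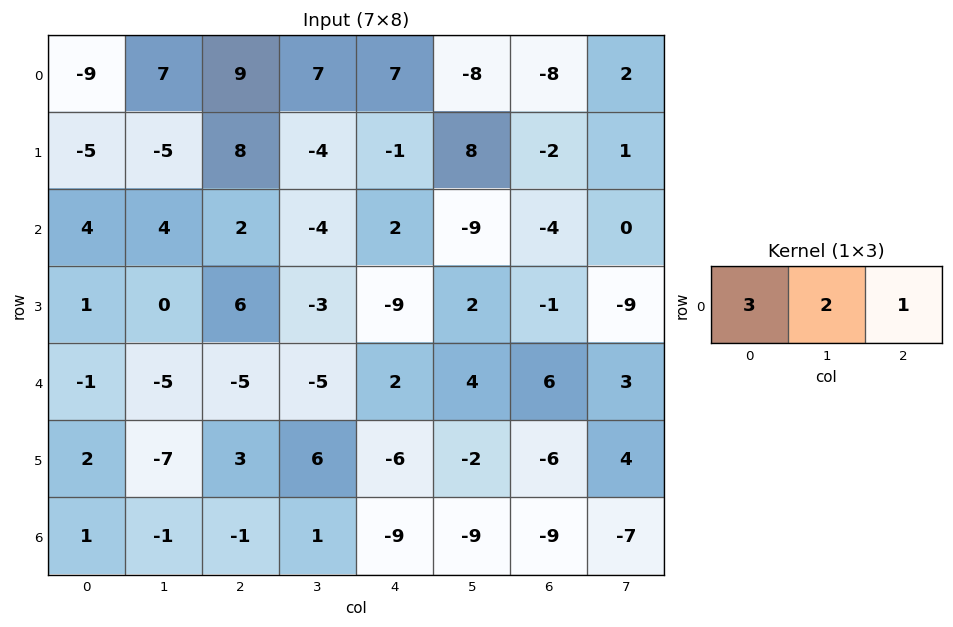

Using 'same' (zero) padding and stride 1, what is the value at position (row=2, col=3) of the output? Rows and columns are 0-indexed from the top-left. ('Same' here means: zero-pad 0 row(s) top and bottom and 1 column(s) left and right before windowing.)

The receptive field on the zero-padded input at this output position is [2 -4 2]. Elementwise product with the kernel and sum: 2·3 + -4·2 + 2·1.

0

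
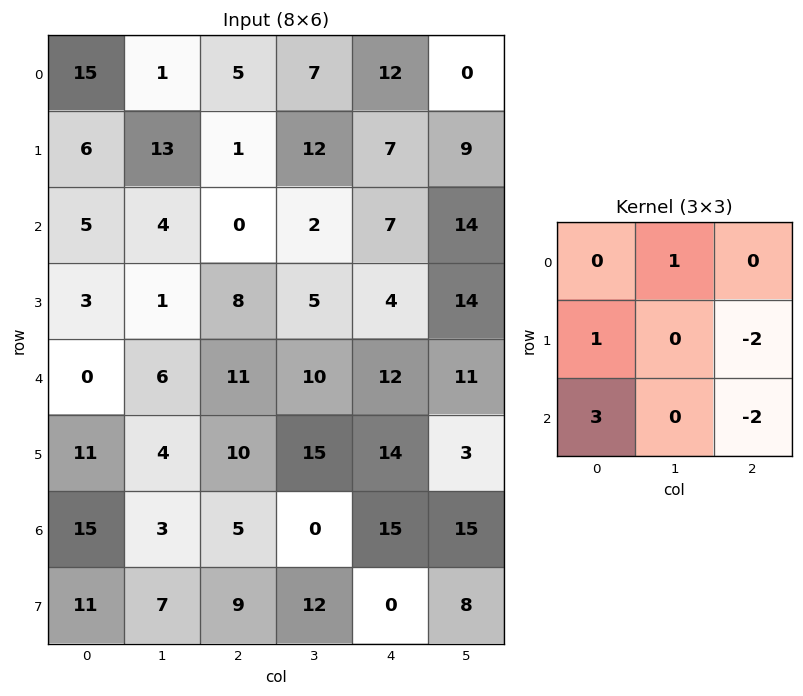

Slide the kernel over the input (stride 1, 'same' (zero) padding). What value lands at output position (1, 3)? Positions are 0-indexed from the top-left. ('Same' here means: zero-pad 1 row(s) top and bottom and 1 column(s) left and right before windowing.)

The receptive field on the zero-padded input at this output position is [5 7 12 / 1 12 7 / 0 2 7]. Elementwise product with the kernel and sum: 7·1 + 1·1 + 7·-2 + 0·3 + 7·-2.

-20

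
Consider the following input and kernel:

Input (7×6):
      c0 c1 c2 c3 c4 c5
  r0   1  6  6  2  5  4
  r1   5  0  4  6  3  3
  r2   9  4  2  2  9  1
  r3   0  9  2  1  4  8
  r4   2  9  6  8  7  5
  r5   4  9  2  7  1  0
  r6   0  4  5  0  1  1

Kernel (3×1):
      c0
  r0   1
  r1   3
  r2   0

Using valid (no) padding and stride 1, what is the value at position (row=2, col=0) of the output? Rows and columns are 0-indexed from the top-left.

9

The receptive field on the input at this output position is [9 / 0 / 2]. Elementwise product with the kernel and sum: 9·1 + 0·3.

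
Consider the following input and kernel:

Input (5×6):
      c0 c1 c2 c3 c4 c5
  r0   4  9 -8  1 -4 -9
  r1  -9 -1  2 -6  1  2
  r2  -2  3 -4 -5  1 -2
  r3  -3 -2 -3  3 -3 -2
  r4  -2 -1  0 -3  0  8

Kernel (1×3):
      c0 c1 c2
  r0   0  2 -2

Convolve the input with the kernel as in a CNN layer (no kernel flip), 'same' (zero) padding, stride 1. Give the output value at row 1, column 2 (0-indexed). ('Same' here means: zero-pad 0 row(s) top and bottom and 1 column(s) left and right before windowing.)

16

The receptive field on the zero-padded input at this output position is [-1 2 -6]. Elementwise product with the kernel and sum: 2·2 + -6·-2.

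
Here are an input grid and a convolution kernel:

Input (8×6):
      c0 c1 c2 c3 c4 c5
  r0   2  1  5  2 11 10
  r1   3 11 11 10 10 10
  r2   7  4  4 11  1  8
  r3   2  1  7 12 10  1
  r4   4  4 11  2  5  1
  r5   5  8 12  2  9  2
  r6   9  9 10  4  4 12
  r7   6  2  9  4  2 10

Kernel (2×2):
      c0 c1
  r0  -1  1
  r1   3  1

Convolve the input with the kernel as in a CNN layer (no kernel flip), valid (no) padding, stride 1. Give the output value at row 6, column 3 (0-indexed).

The receptive field on the input at this output position is [4 4 / 4 2]. Elementwise product with the kernel and sum: 4·-1 + 4·1 + 4·3 + 2·1.

14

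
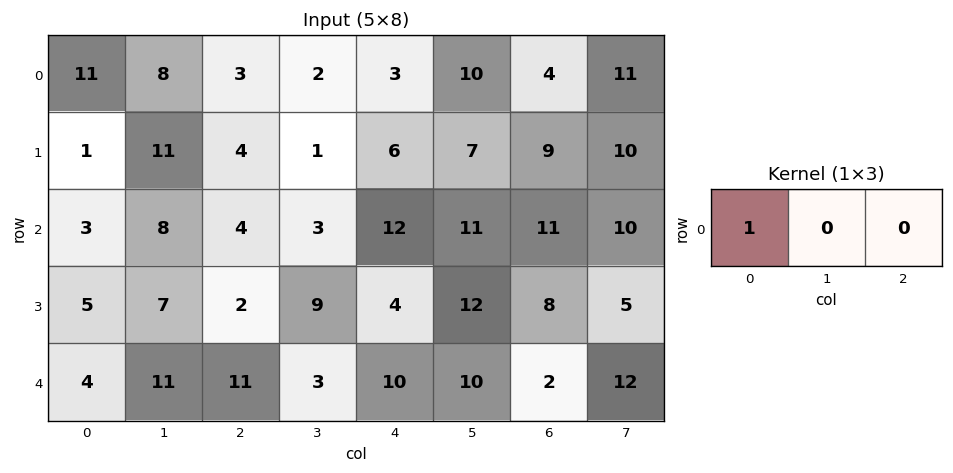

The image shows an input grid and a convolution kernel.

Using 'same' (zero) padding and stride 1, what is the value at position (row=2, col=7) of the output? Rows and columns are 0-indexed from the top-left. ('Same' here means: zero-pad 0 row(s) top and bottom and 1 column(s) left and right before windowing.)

11

The receptive field on the zero-padded input at this output position is [11 10 0]. Elementwise product with the kernel and sum: 11·1.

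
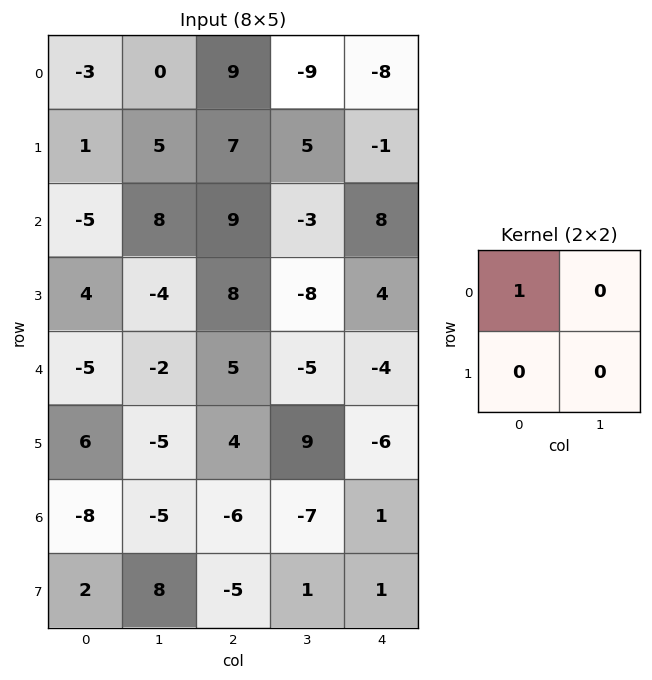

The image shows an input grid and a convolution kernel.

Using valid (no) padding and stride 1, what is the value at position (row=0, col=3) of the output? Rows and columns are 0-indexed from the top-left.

-9

The receptive field on the input at this output position is [-9 -8 / 5 -1]. Elementwise product with the kernel and sum: -9·1.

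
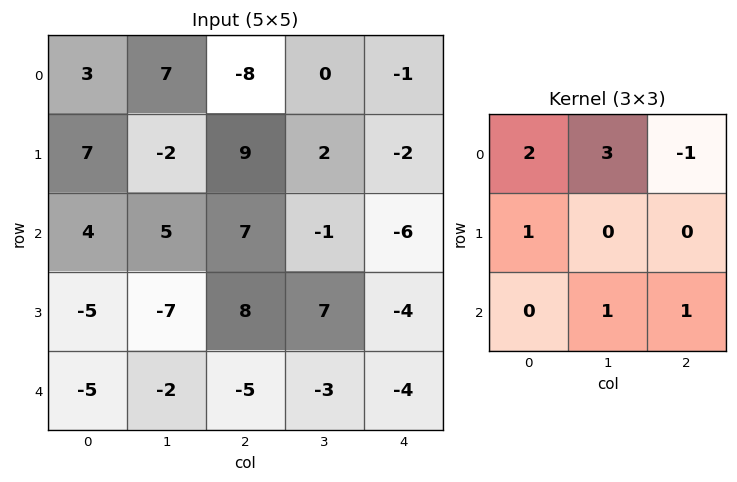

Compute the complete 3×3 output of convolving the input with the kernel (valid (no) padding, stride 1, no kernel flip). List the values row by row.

Output[0,0]: The receptive field on the input at this output position is [3 7 -8 / 7 -2 9 / 4 5 7]. Elementwise product with the kernel and sum: 3·2 + 7·3 + -8·-1 + 7·1 + 5·1 + 7·1.

54 -6 -13
4 41 36
4 17 18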